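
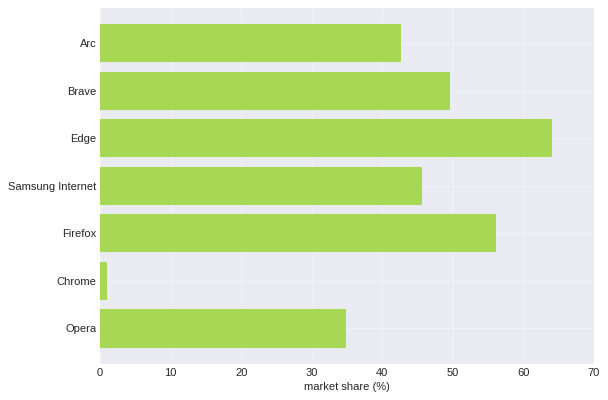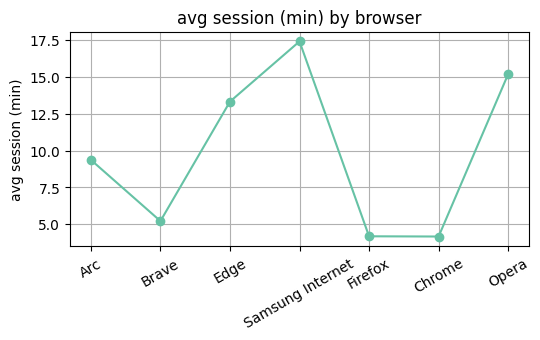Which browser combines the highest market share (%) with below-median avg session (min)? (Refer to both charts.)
Firefox

Chart 2 median avg session (min) ≈ 10; below-median browsers: Brave, Firefox, Chrome. Among those, Firefox has the highest market share (%) (≈ 60).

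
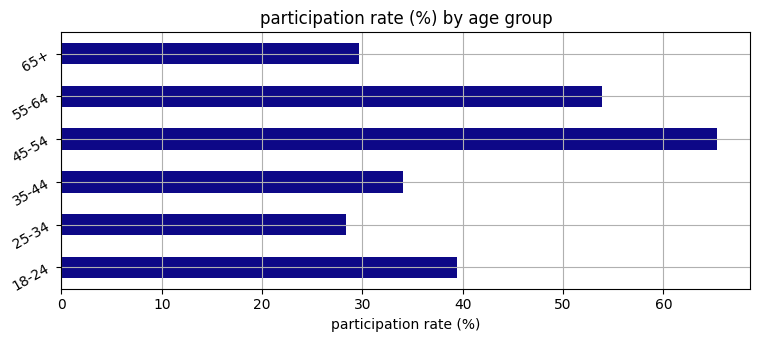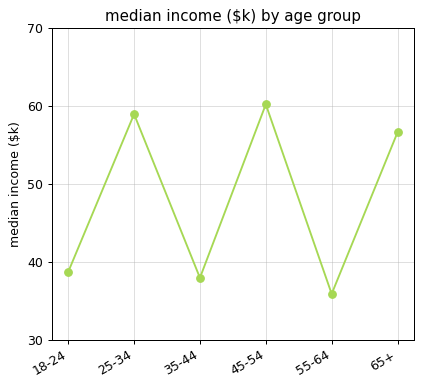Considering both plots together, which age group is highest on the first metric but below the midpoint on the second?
55-64

Chart 2 median median income ($k) ≈ 50; below-median age groups: 18-24, 35-44, 55-64. Among those, 55-64 has the highest participation rate (%) (≈ 50).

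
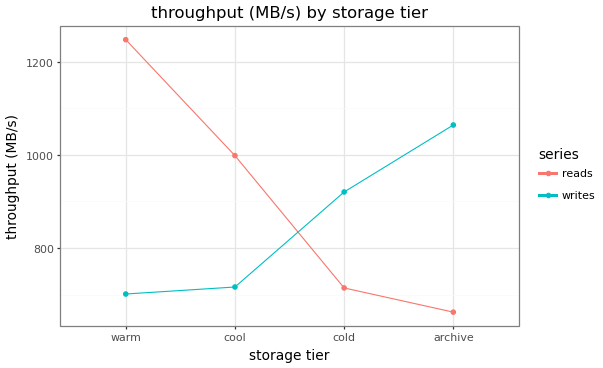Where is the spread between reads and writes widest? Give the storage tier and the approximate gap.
warm, ≈ 550 MB/s

warm: reads ≈ 1250, writes ≈ 700 → gap ≈ 550. Next-largest (archive) is only ≈ 400.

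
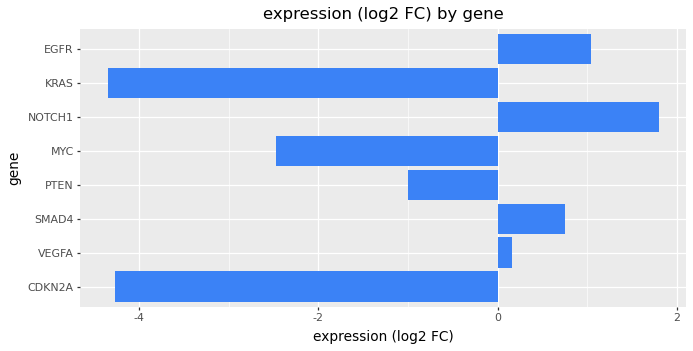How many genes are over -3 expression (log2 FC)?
Above -3: VEGFA, SMAD4, PTEN, MYC, NOTCH1, EGFR.

6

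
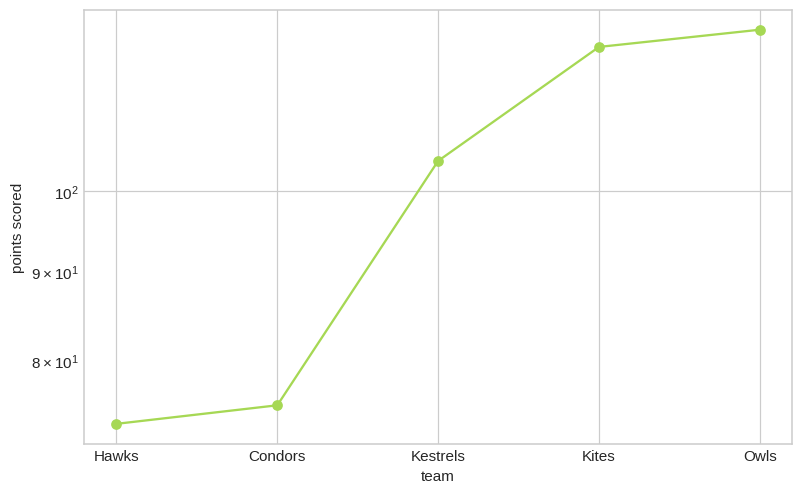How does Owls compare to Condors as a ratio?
≈ 1.67×

Owls ≈ 125, Condors ≈ 75; 125/75 ≈ 1.67.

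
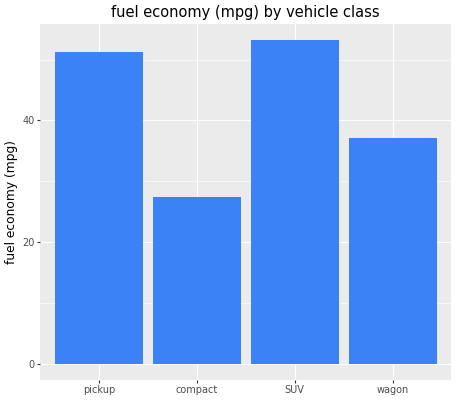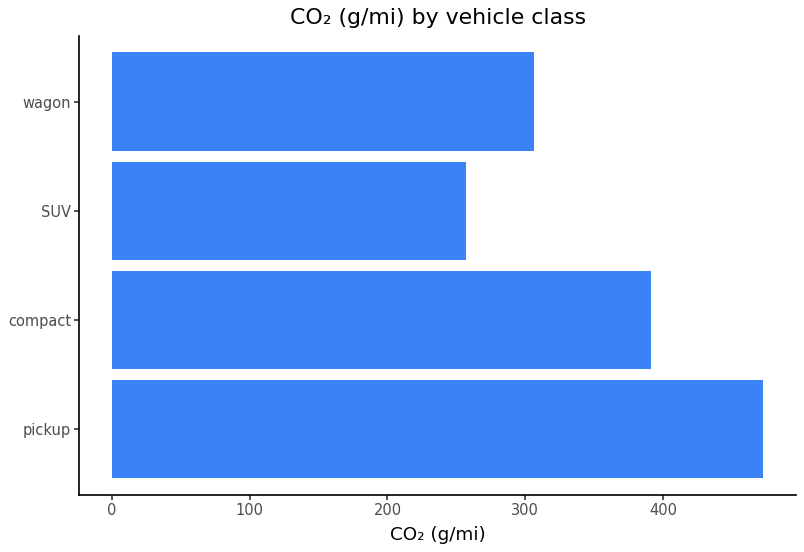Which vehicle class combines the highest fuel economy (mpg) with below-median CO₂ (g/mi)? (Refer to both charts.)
Chart 2 median CO₂ (g/mi) ≈ 350; below-median vehicle classes: SUV, wagon. Among those, SUV has the highest fuel economy (mpg) (≈ 55).

SUV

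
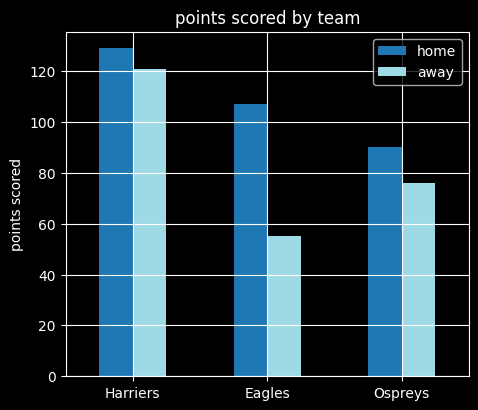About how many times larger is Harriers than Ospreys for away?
Harriers ≈ 120, Ospreys ≈ 80; 120/80 ≈ 1.5.

≈ 1.5×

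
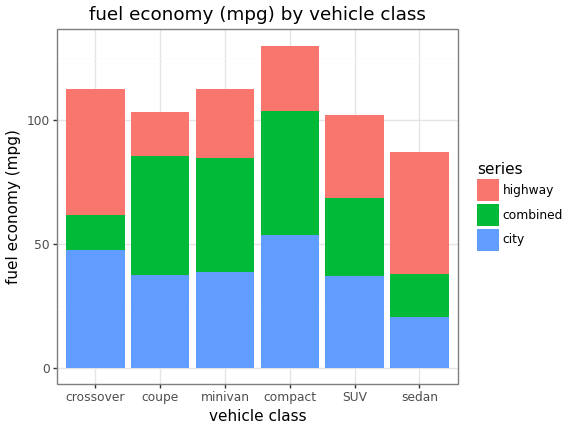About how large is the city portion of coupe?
≈ 40

city top ≈ 40, bottom ≈ 0; segment ≈ 40.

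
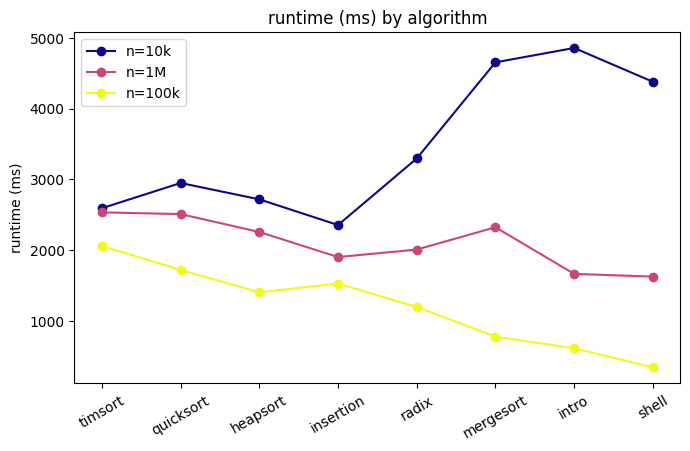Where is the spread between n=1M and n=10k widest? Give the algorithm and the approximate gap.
intro, ≈ 3500 ms

intro: n=1M ≈ 1500, n=10k ≈ 5000 → gap ≈ 3500. Next-largest (shell) is only ≈ 3000.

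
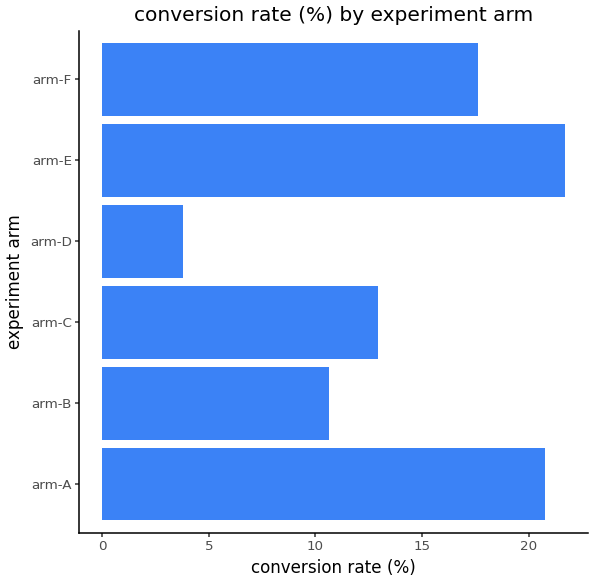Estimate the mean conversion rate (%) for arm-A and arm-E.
≈ 21

(20 + 22) / 2 ≈ 21.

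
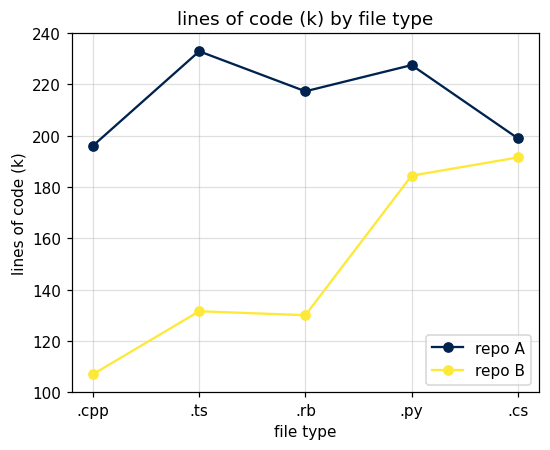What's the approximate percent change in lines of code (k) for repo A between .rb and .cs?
.rb ≈ 220, .cs ≈ 200; (200 − 220) / 220 ≈ -9.1%.

≈ -9.1%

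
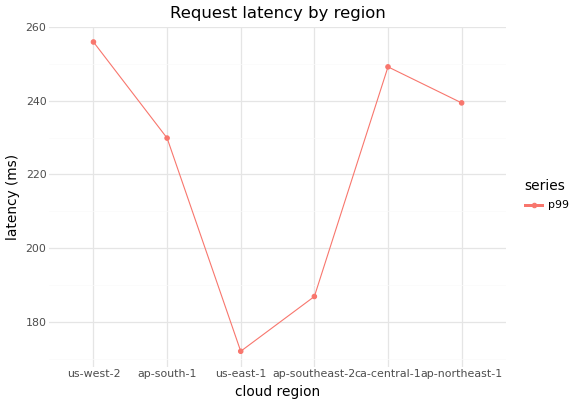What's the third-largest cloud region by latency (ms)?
ap-northeast-1

Top 4: us-west-2 ≈ 260, ca-central-1 ≈ 250, ap-northeast-1 ≈ 240, ap-south-1 ≈ 230.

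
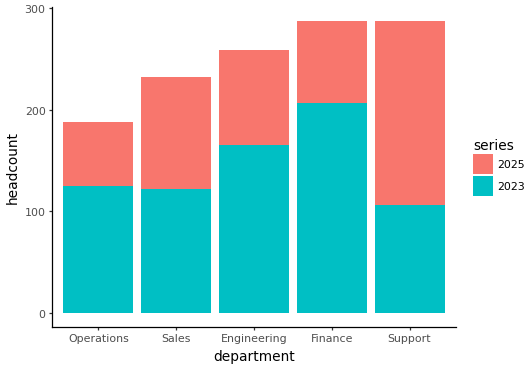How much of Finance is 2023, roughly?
2023 top ≈ 200, bottom ≈ 0; segment ≈ 200.

≈ 200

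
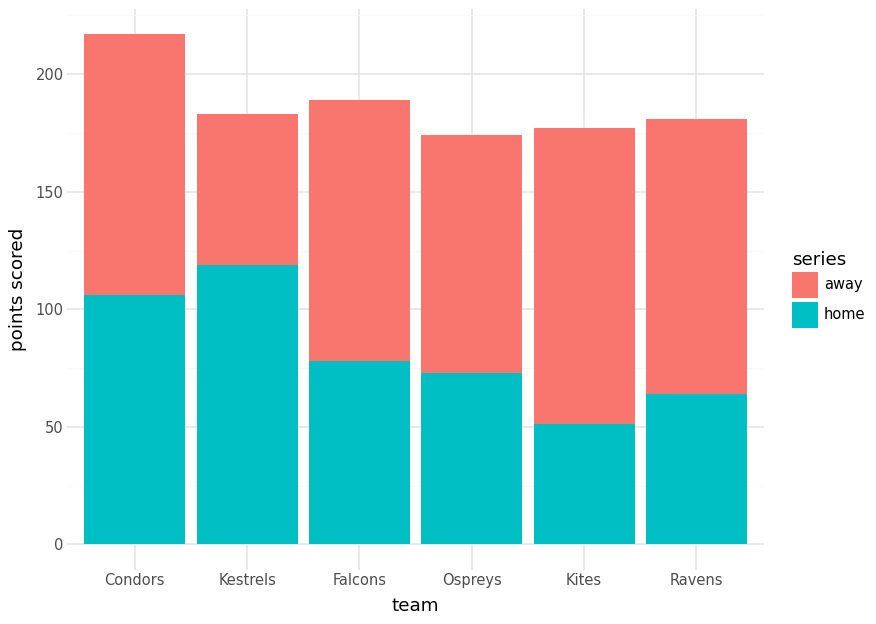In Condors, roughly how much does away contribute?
away top ≈ 220, bottom ≈ 100; segment ≈ 120.

≈ 120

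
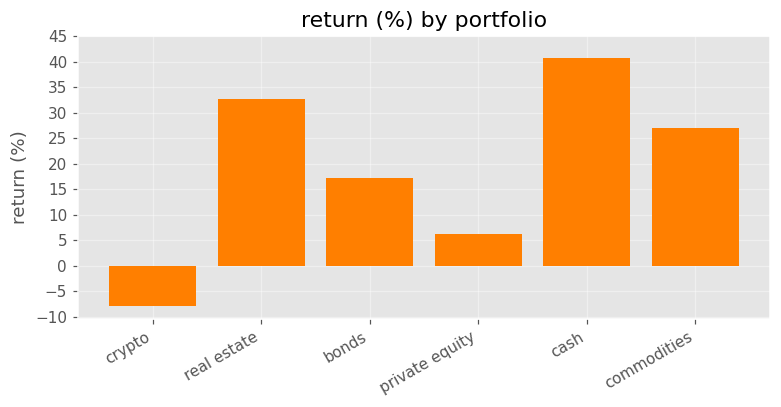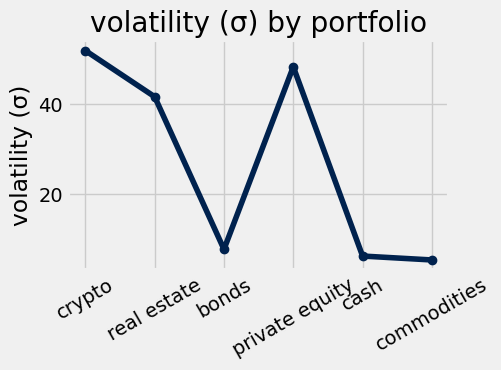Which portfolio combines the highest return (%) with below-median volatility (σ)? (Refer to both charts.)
cash

Chart 2 median volatility (σ) ≈ 25; below-median portfolios: bonds, cash, commodities. Among those, cash has the highest return (%) (≈ 40).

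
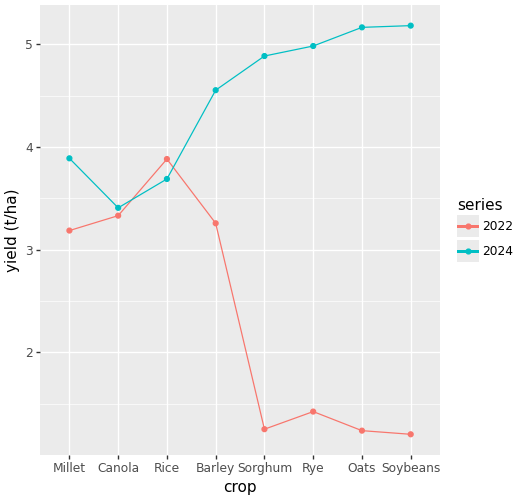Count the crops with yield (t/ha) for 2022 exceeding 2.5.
Above 2.5: Millet, Canola, Rice, Barley.

4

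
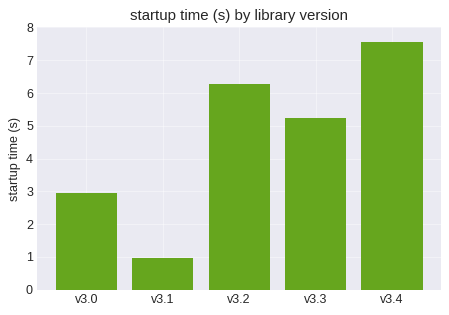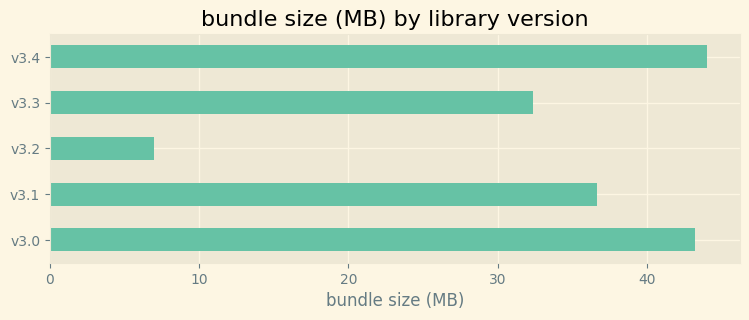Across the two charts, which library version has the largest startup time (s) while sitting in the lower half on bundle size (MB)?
v3.2

Chart 2 median bundle size (MB) ≈ 35; below-median library versions: v3.2, v3.3. Among those, v3.2 has the highest startup time (s) (≈ 6).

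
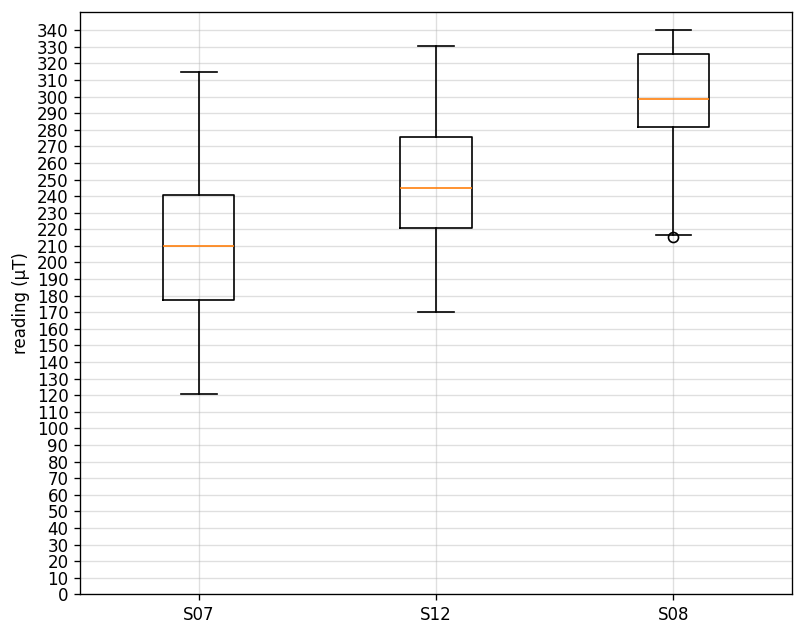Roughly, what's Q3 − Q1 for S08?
≈ 50

Q3 ≈ 330, Q1 ≈ 280; IQR ≈ 50.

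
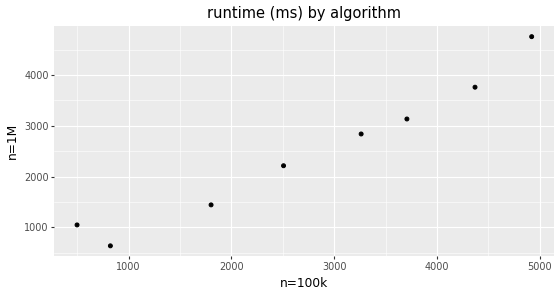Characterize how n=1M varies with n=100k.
Points are positively correlated; strong (|r| ≈ 1.0).

positive, strong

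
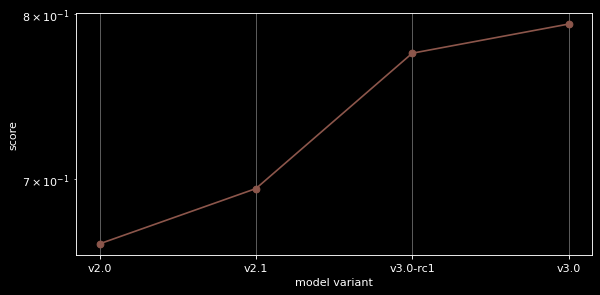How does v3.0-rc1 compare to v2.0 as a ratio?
≈ 1.18×

v3.0-rc1 ≈ 0.78, v2.0 ≈ 0.66; 0.78/0.66 ≈ 1.18.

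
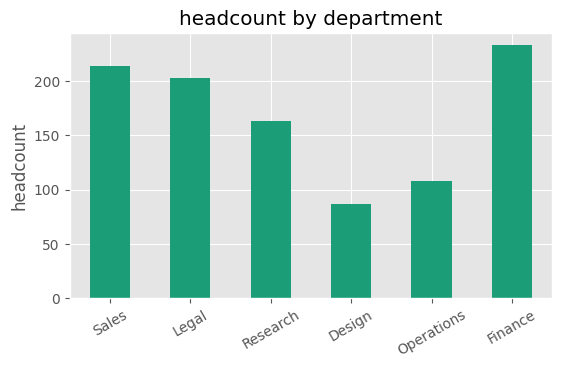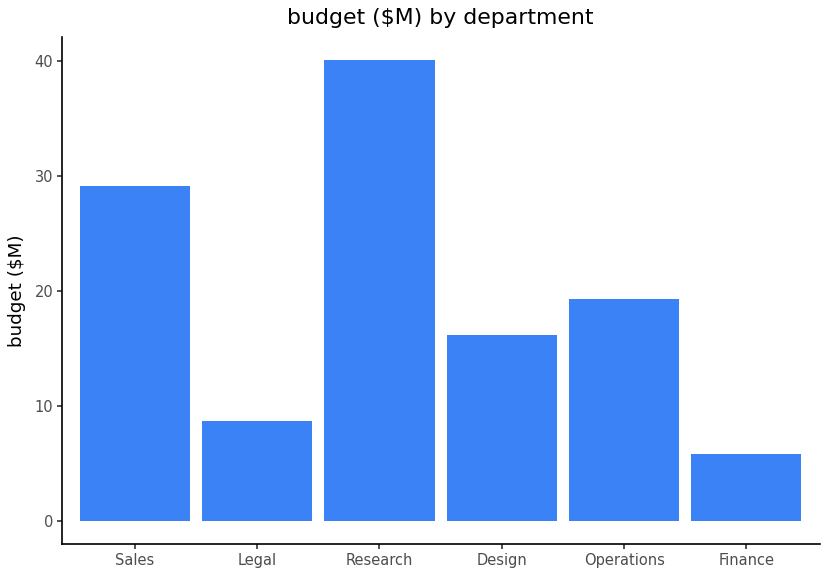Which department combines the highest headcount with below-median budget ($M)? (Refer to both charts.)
Finance

Chart 2 median budget ($M) ≈ 20; below-median departments: Legal, Design, Finance. Among those, Finance has the highest headcount (≈ 225).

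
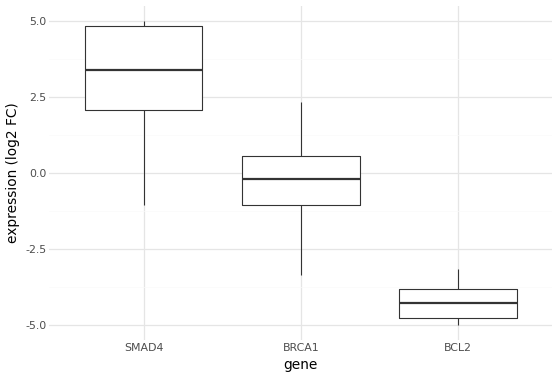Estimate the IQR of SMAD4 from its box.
≈ 3

Q3 ≈ 5, Q1 ≈ 2; IQR ≈ 3.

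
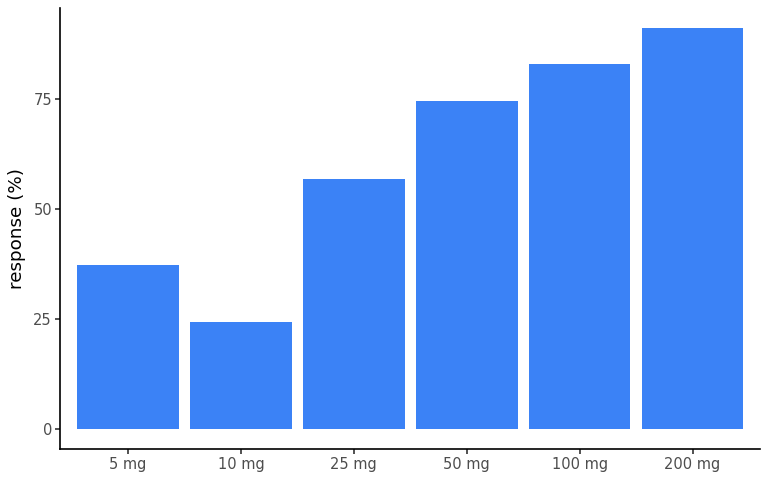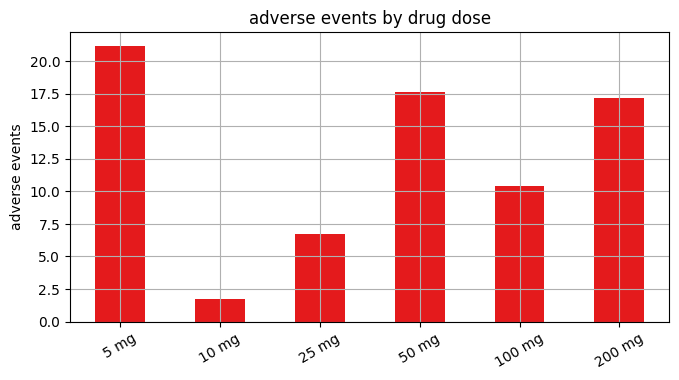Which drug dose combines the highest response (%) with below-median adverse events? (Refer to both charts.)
Chart 2 median adverse events ≈ 14; below-median drug doses: 10 mg, 25 mg, 100 mg. Among those, 100 mg has the highest response (%) (≈ 80).

100 mg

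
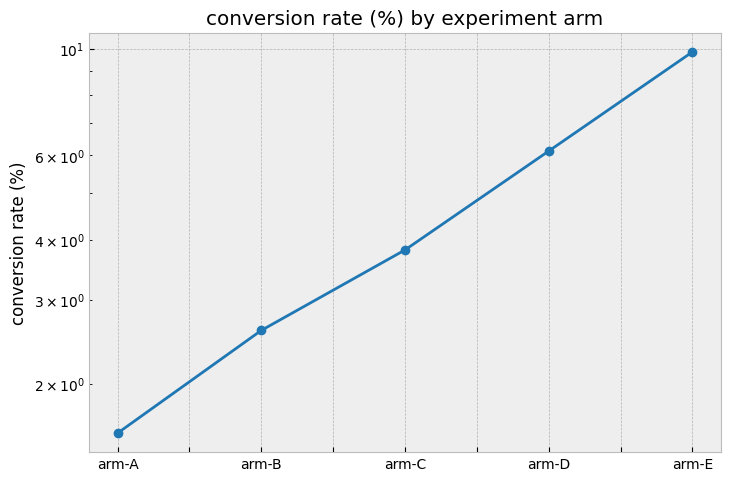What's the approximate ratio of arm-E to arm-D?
≈ 1.67×

arm-E ≈ 10, arm-D ≈ 6; 10/6 ≈ 1.67.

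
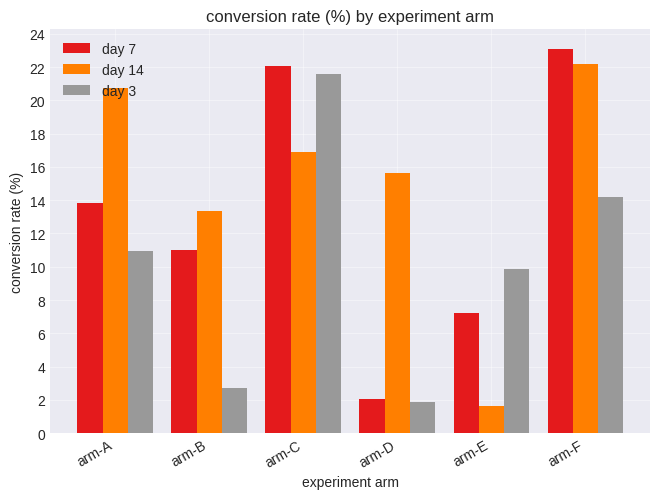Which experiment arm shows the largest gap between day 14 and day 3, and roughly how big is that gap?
arm-D: day 14 ≈ 16, day 3 ≈ 2 → gap ≈ 14. Next-largest (arm-B) is only ≈ 12.

arm-D, ≈ 14 %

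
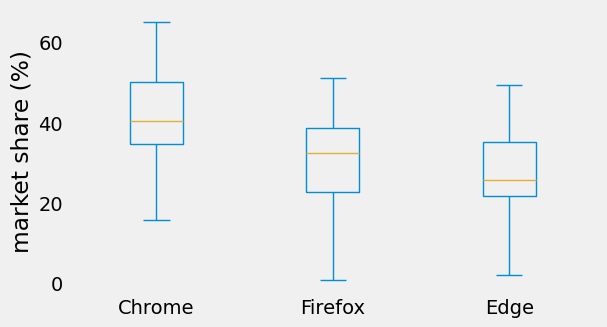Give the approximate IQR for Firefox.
≈ 16

Q3 ≈ 38, Q1 ≈ 22; IQR ≈ 16.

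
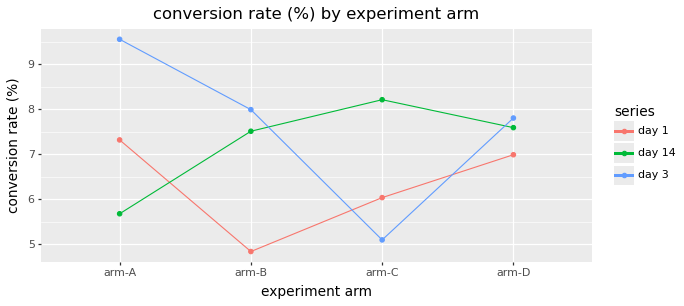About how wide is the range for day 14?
≈ 2.5

Max arm-C ≈ 8.0, min arm-A ≈ 5.5; range ≈ 2.5.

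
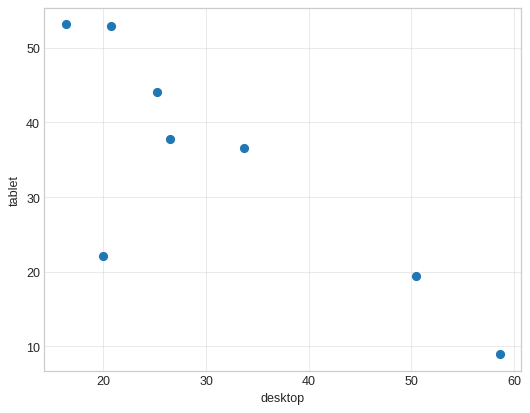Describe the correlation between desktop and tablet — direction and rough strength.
Points are negatively correlated; strong (|r| ≈ 0.8).

negative, strong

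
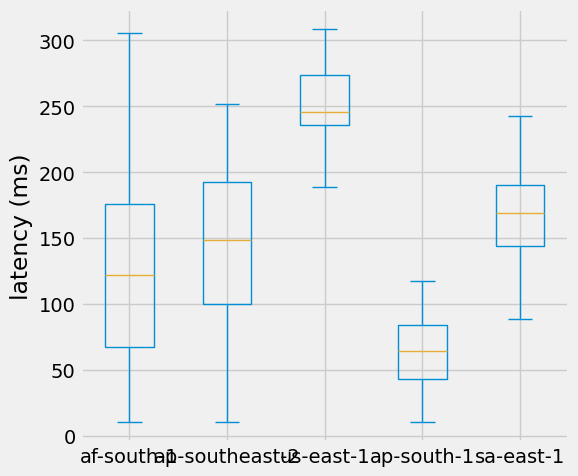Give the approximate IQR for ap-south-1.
≈ 40

Q3 ≈ 80, Q1 ≈ 40; IQR ≈ 40.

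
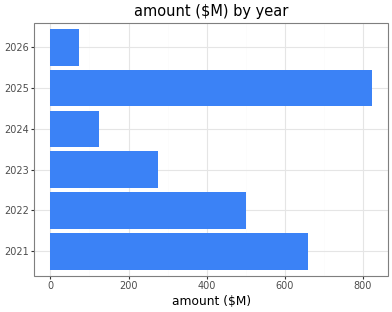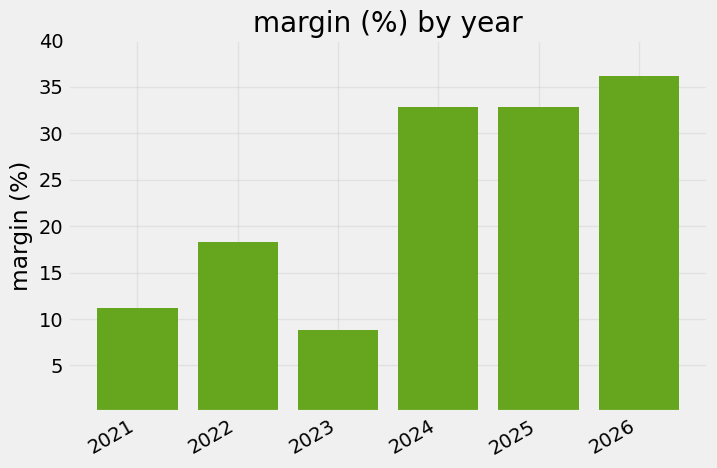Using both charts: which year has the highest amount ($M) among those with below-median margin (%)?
Chart 2 median margin (%) ≈ 25; below-median years: 2021, 2022, 2023. Among those, 2021 has the highest amount ($M) (≈ 700).

2021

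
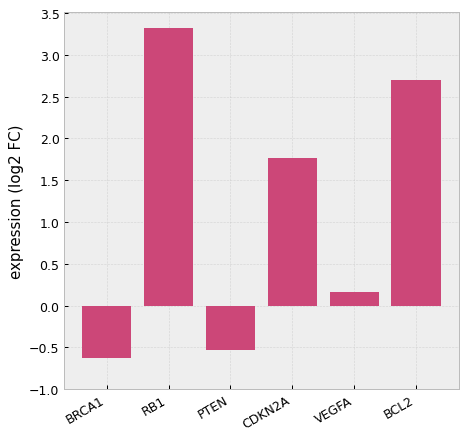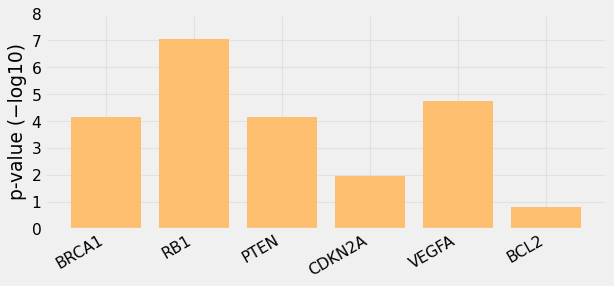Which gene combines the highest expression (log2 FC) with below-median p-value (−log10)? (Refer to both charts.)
Chart 2 median p-value (−log10) ≈ 4; below-median genes: BRCA1, CDKN2A, BCL2. Among those, BCL2 has the highest expression (log2 FC) (≈ 2.5).

BCL2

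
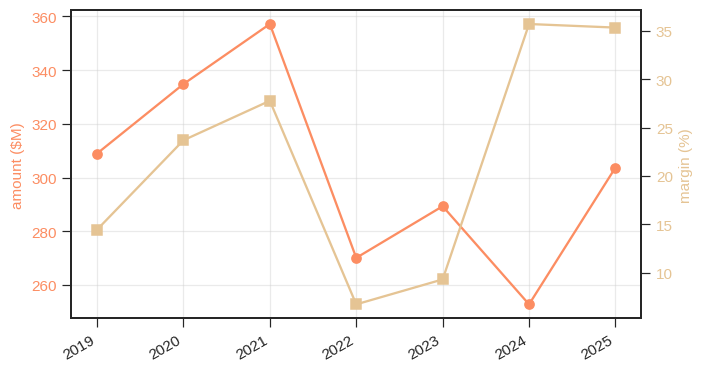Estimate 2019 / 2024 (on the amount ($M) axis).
≈ 1.24×

2019 ≈ 310, 2024 ≈ 250; 310/250 ≈ 1.24.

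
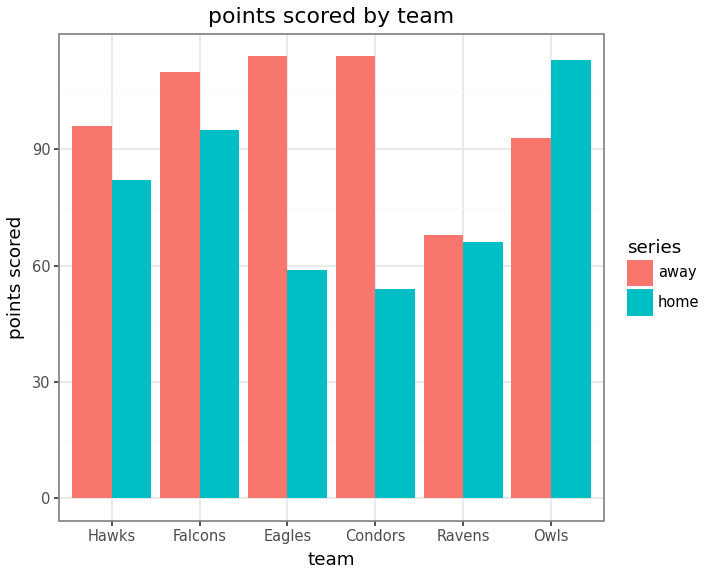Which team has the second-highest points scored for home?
Top 3 for home: Owls ≈ 110, Falcons ≈ 100, Hawks ≈ 80.

Falcons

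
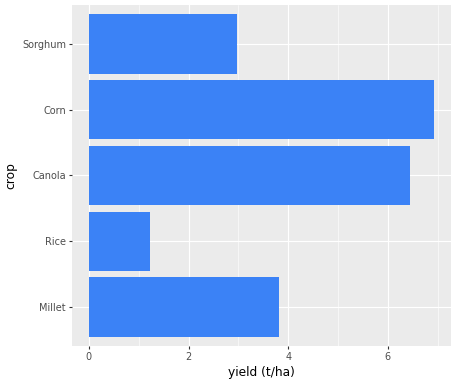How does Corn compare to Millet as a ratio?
≈ 1.75×

Corn ≈ 7, Millet ≈ 4; 7/4 ≈ 1.75.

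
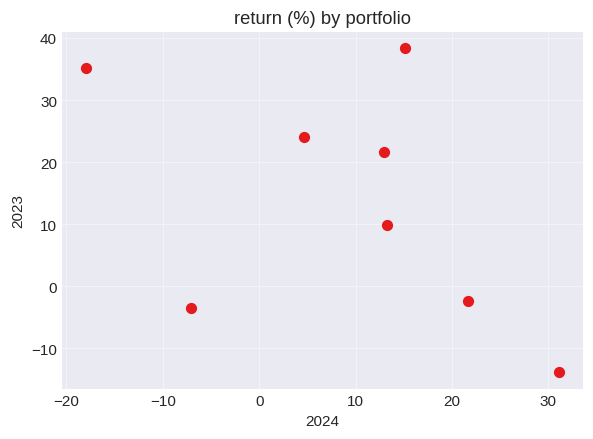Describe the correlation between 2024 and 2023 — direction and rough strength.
Points are negatively correlated; moderate (|r| ≈ 0.5).

negative, moderate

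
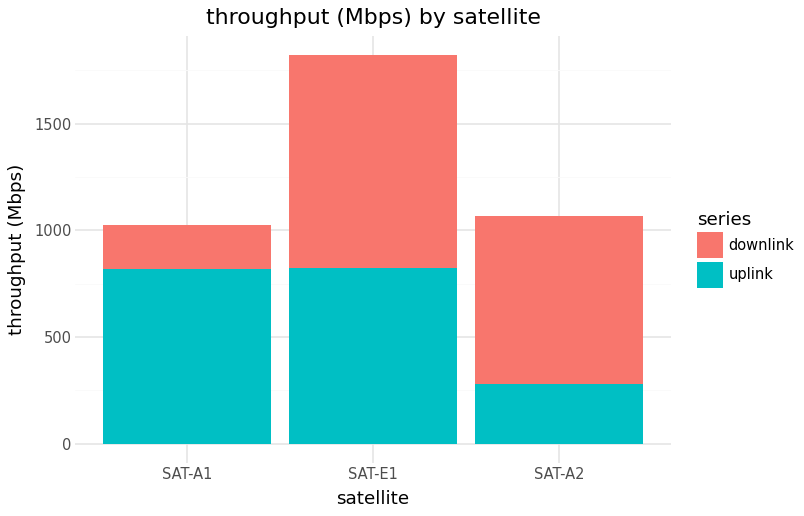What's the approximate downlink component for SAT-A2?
downlink top ≈ 1000, bottom ≈ 200; segment ≈ 800.

≈ 800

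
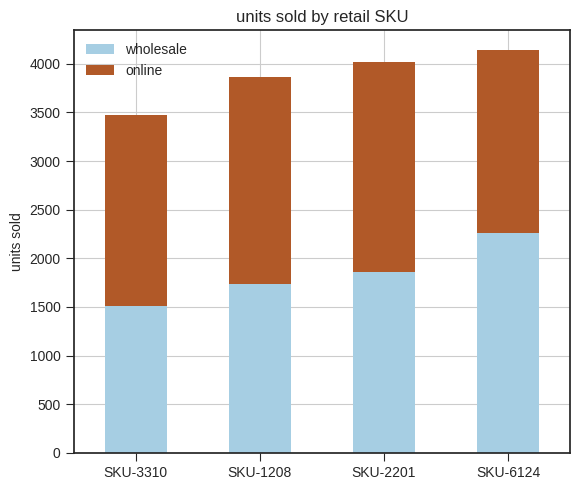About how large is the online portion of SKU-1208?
online top ≈ 4000, bottom ≈ 1500; segment ≈ 2500.

≈ 2500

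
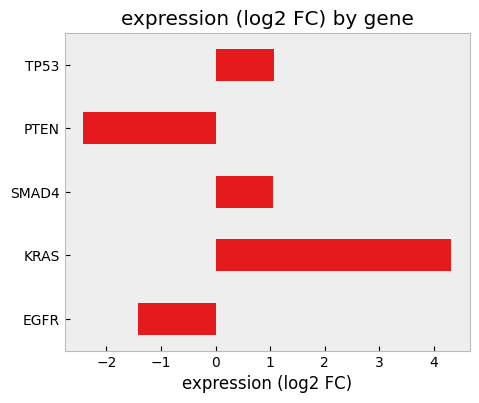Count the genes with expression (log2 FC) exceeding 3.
Above 3: KRAS.

1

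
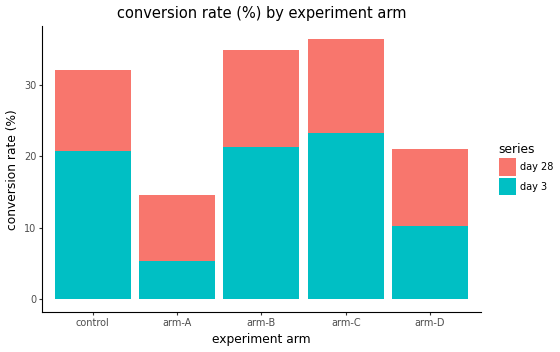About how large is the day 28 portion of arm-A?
day 28 top ≈ 15, bottom ≈ 5; segment ≈ 10.

≈ 10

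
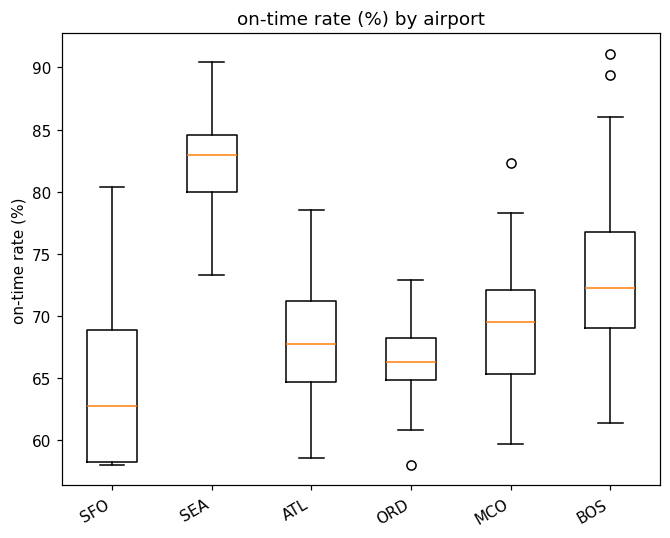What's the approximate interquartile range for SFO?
Q3 ≈ 68, Q1 ≈ 58; IQR ≈ 10.

≈ 10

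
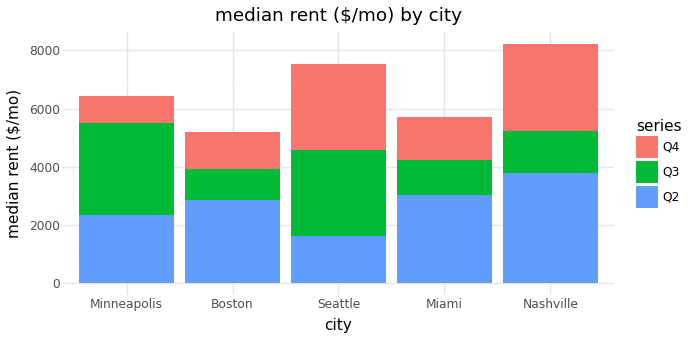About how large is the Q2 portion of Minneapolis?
Q2 top ≈ 2000, bottom ≈ 0; segment ≈ 2000.

≈ 2000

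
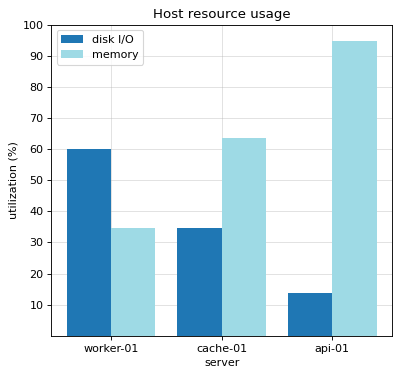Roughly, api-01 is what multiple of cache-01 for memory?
≈ 1.5×

api-01 ≈ 90, cache-01 ≈ 60; 90/60 ≈ 1.5.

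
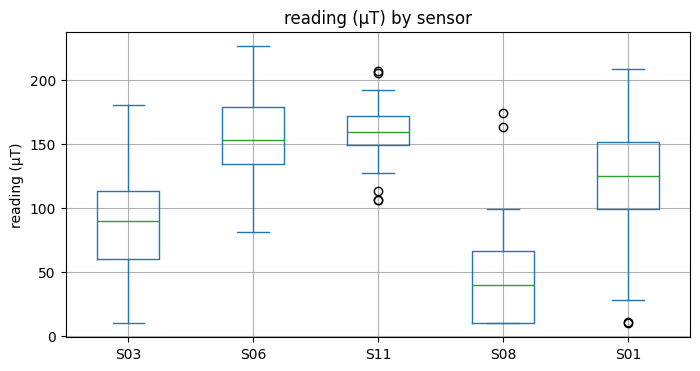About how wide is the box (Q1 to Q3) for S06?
≈ 40

Q3 ≈ 180, Q1 ≈ 140; IQR ≈ 40.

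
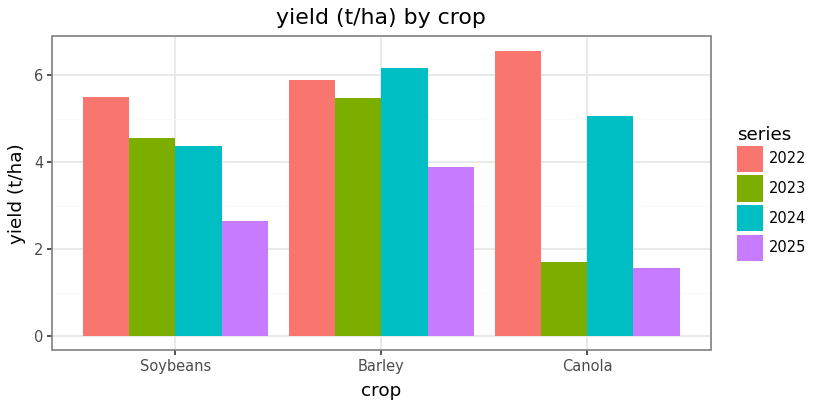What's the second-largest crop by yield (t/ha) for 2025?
Top 3 for 2025: Barley ≈ 4, Soybeans ≈ 3, Canola ≈ 2.

Soybeans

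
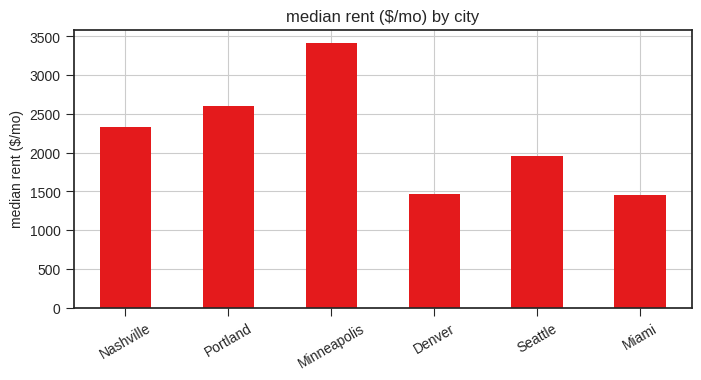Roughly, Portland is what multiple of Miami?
≈ 1.67×

Portland ≈ 2500, Miami ≈ 1500; 2500/1500 ≈ 1.67.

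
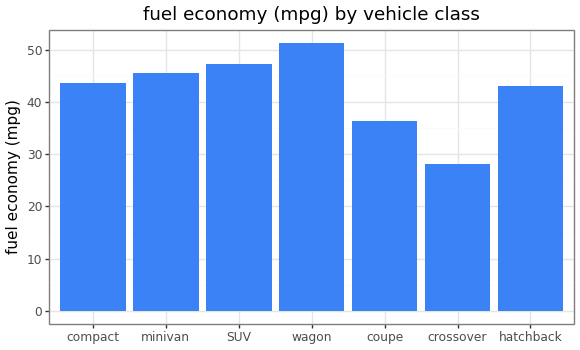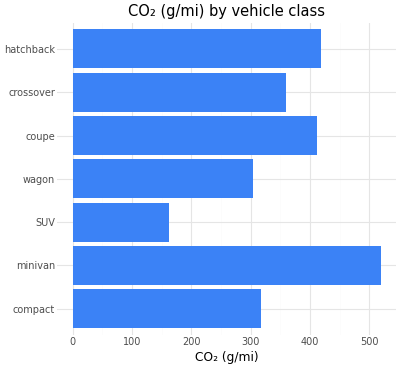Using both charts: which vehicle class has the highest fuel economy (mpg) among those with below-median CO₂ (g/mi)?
wagon

Chart 2 median CO₂ (g/mi) ≈ 350; below-median vehicle classes: compact, SUV, wagon. Among those, wagon has the highest fuel economy (mpg) (≈ 50).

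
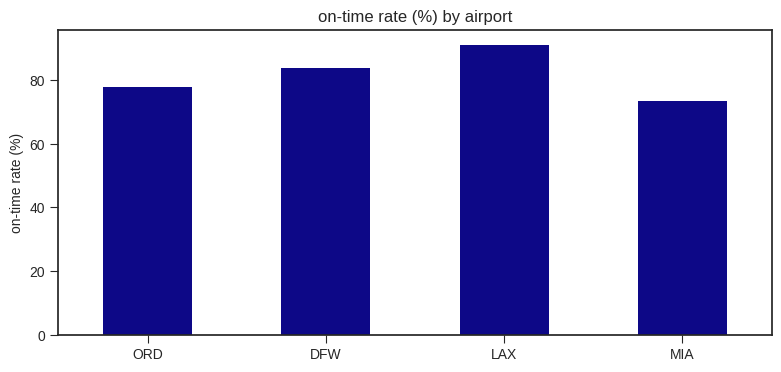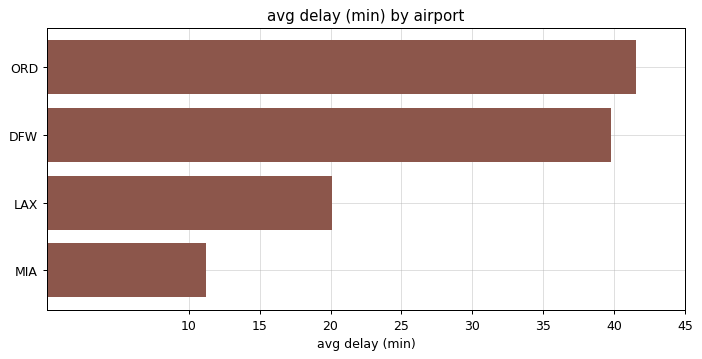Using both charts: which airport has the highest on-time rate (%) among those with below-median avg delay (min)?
LAX

Chart 2 median avg delay (min) ≈ 30; below-median airports: LAX, MIA. Among those, LAX has the highest on-time rate (%) (≈ 90).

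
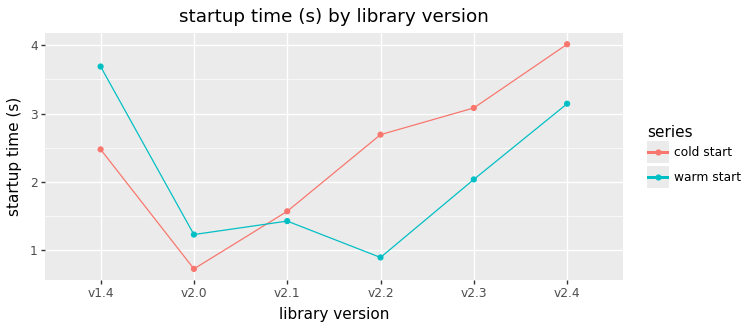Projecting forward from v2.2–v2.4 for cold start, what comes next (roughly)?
Last three: 2.5, 3.0, 4.0 → slope ≈ 0.75/step → next ≈ 4.75.

≈ 4.75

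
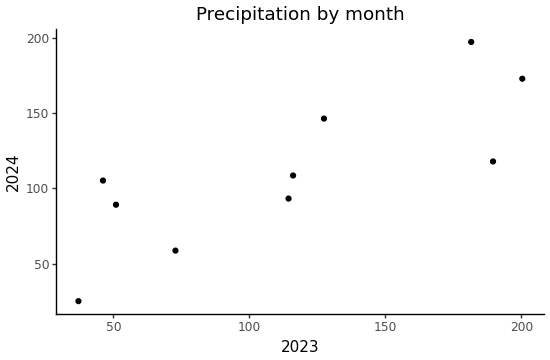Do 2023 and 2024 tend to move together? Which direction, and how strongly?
Points are positively correlated; strong (|r| ≈ 0.8).

positive, strong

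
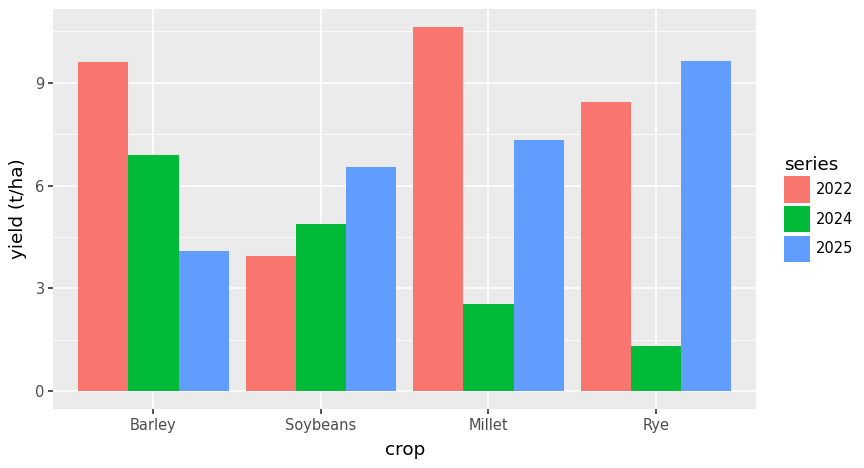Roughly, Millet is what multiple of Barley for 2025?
Millet ≈ 7, Barley ≈ 4; 7/4 ≈ 1.75.

≈ 1.75×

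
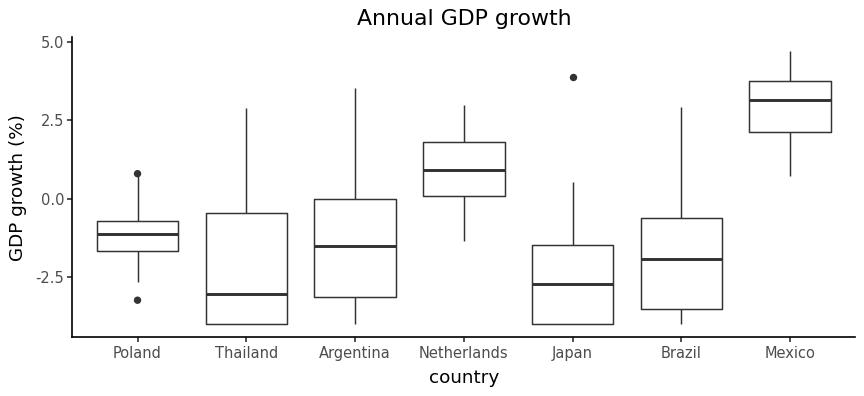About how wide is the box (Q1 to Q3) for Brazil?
≈ 3.0

Q3 ≈ -0.5, Q1 ≈ -3.5; IQR ≈ 3.0.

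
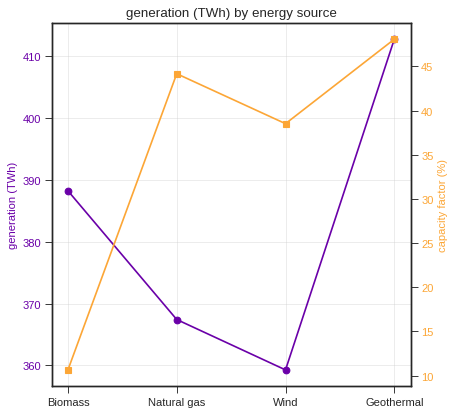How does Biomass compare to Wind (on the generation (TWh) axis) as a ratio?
≈ 1.08×

Biomass ≈ 390, Wind ≈ 360; 390/360 ≈ 1.08.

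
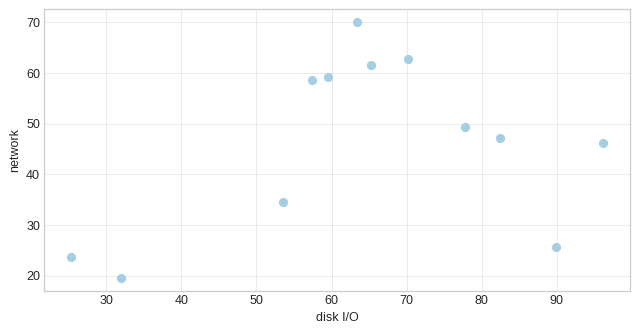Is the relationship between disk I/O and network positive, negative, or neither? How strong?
Points are positively correlated; weak (|r| ≈ 0.3).

positive, weak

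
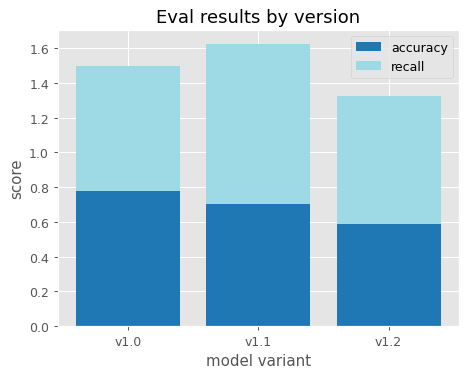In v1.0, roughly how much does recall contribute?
≈ 0.6

recall top ≈ 1.4, bottom ≈ 0.8; segment ≈ 0.6.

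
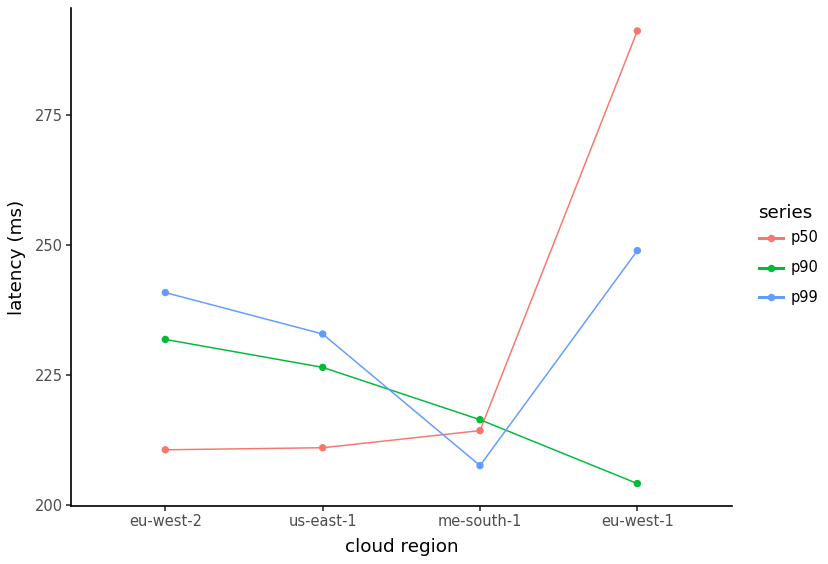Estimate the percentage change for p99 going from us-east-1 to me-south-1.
us-east-1 ≈ 230, me-south-1 ≈ 210; (210 − 230) / 230 ≈ -8.7%.

≈ -8.7%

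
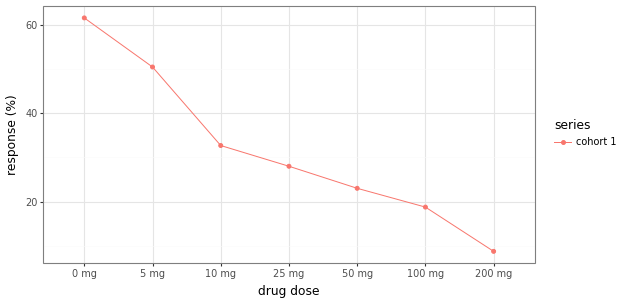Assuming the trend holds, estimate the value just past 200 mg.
≈ 2.5

Last three: 25, 20, 10 → slope ≈ -7.5/step → next ≈ 2.5.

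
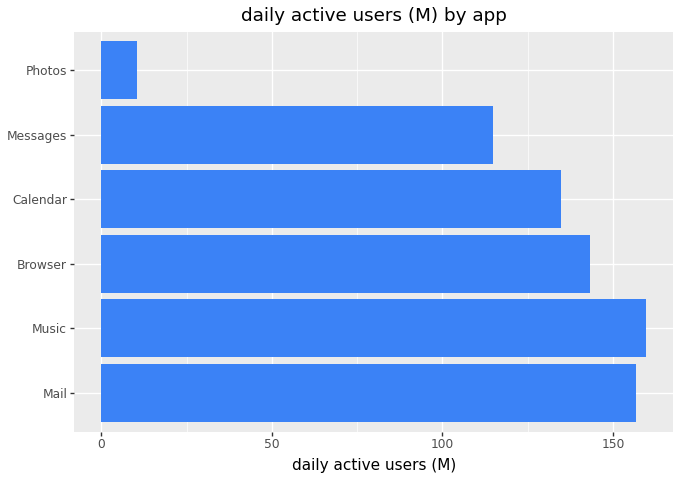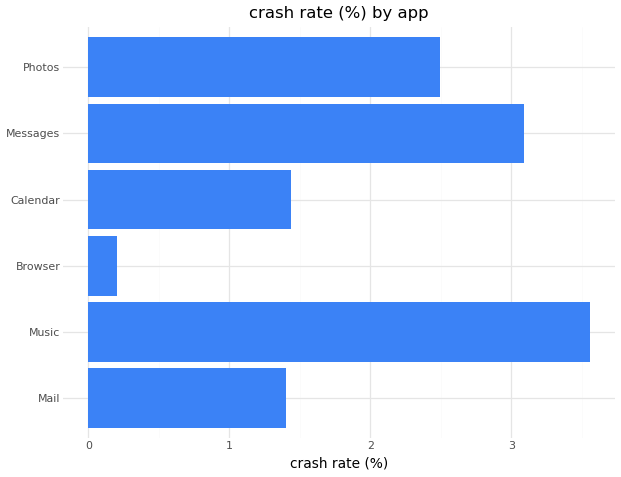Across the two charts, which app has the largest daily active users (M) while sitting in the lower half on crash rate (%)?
Chart 2 median crash rate (%) ≈ 2; below-median apps: Mail, Browser, Calendar. Among those, Mail has the highest daily active users (M) (≈ 160).

Mail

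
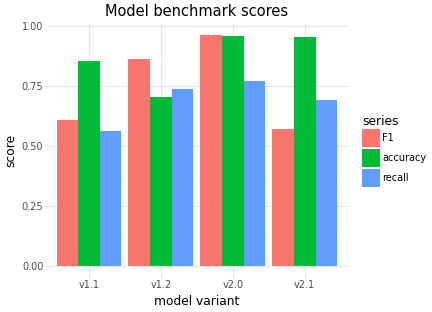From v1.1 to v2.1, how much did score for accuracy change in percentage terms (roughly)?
≈ +11.1%

v1.1 ≈ 0.9, v2.1 ≈ 1.0; (1.0 − 0.9) / 0.9 ≈ +11.1%.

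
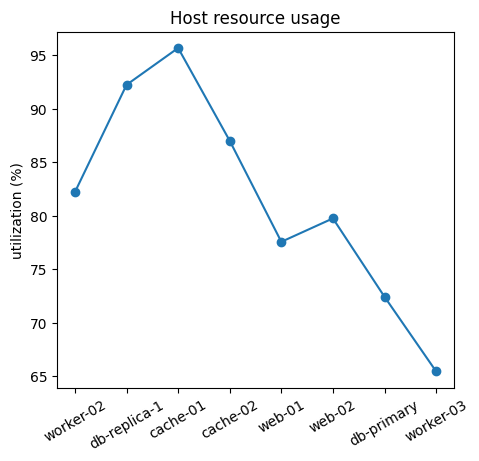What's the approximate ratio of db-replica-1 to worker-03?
db-replica-1 ≈ 90, worker-03 ≈ 65; 90/65 ≈ 1.38.

≈ 1.38×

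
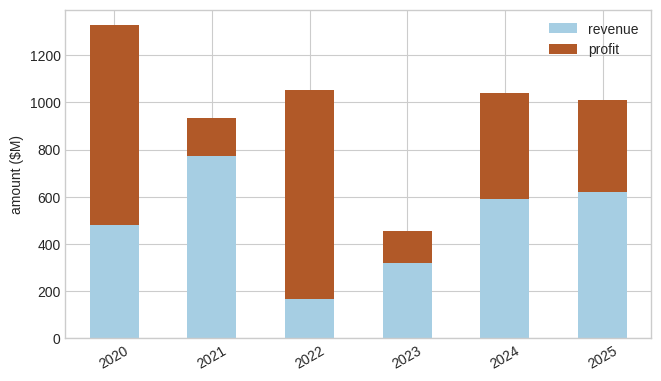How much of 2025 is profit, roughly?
≈ 400

profit top ≈ 1000, bottom ≈ 600; segment ≈ 400.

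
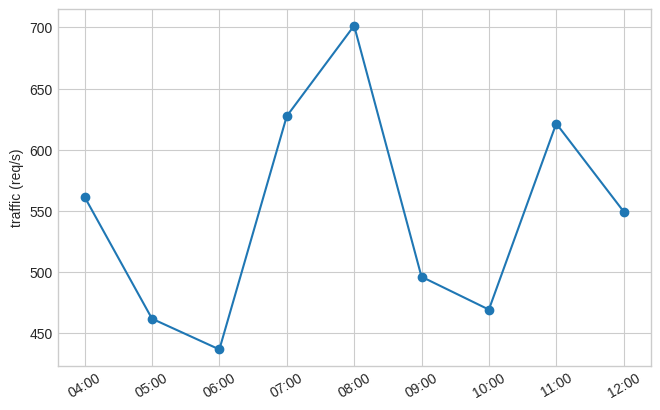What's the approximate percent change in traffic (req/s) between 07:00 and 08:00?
≈ +12%

07:00 ≈ 625, 08:00 ≈ 700; (700 − 625) / 625 ≈ +12%.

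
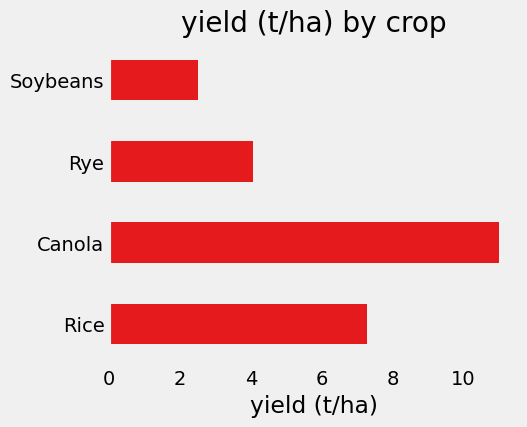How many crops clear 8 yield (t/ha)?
1

Above 8: Canola.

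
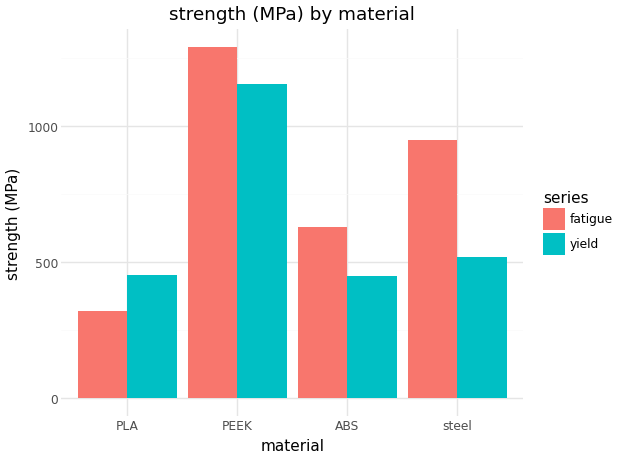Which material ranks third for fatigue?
Top 4 for fatigue: PEEK ≈ 1200, steel ≈ 1000, ABS ≈ 600, PLA ≈ 400.

ABS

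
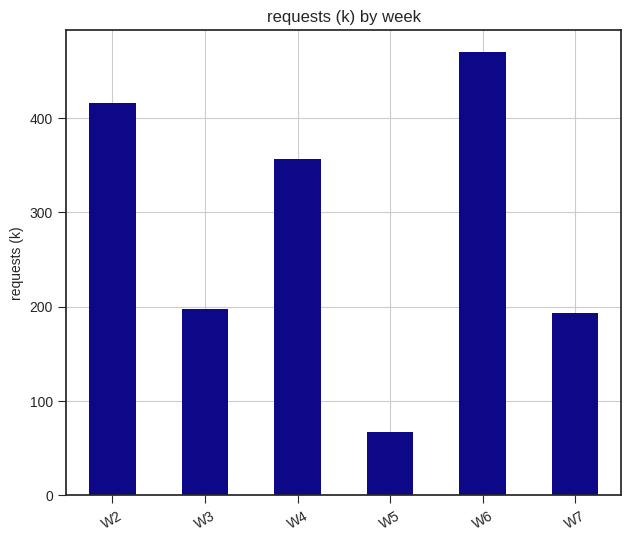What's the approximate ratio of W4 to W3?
≈ 1.75×

W4 ≈ 350, W3 ≈ 200; 350/200 ≈ 1.75.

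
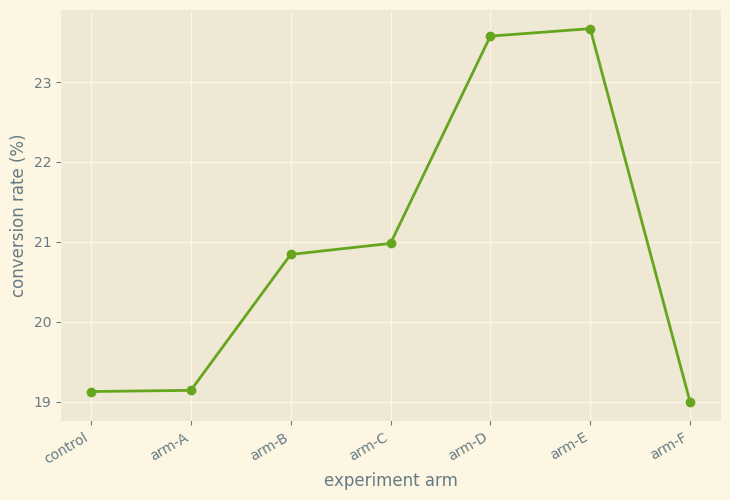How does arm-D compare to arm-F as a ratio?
arm-D ≈ 23.5, arm-F ≈ 19.0; 23.5/19.0 ≈ 1.24.

≈ 1.24×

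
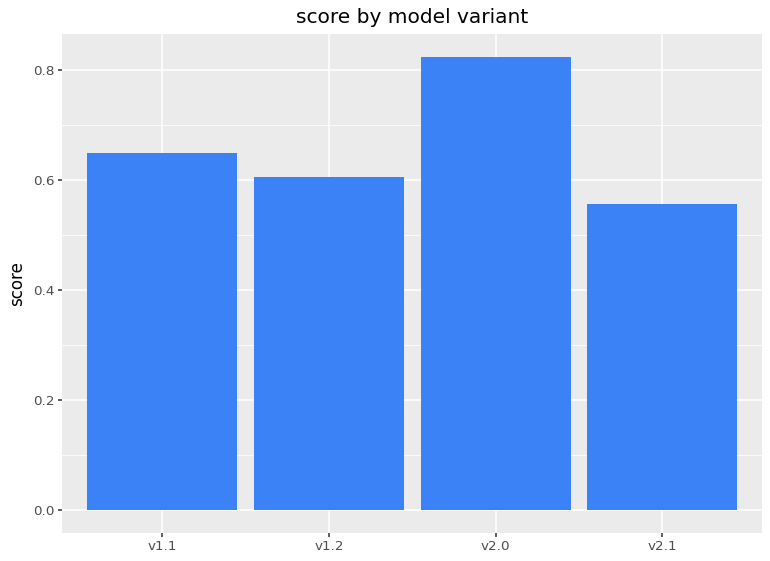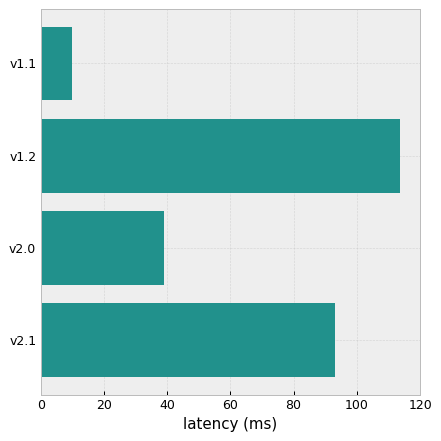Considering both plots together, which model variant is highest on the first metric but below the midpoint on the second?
v2.0

Chart 2 median latency (ms) ≈ 60; below-median model variants: v1.1, v2.0. Among those, v2.0 has the highest score (≈ 0.8).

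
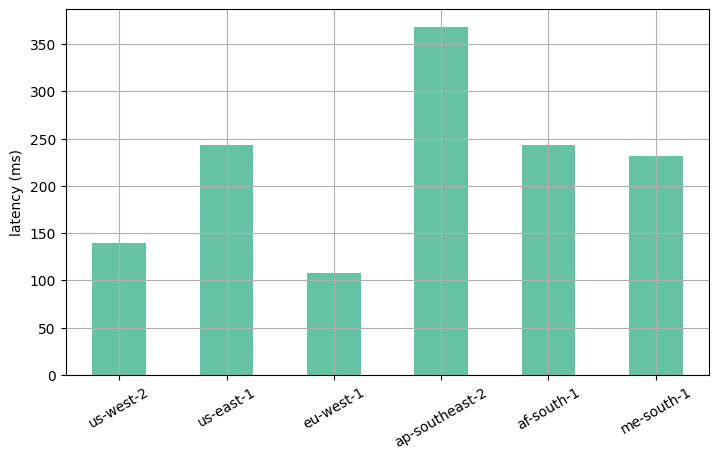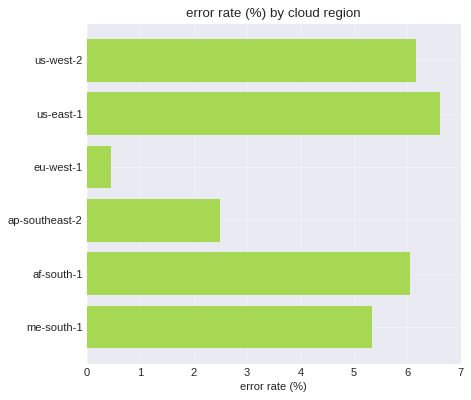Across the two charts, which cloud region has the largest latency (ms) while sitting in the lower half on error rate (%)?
ap-southeast-2

Chart 2 median error rate (%) ≈ 6; below-median cloud regions: eu-west-1, ap-southeast-2, me-south-1. Among those, ap-southeast-2 has the highest latency (ms) (≈ 350).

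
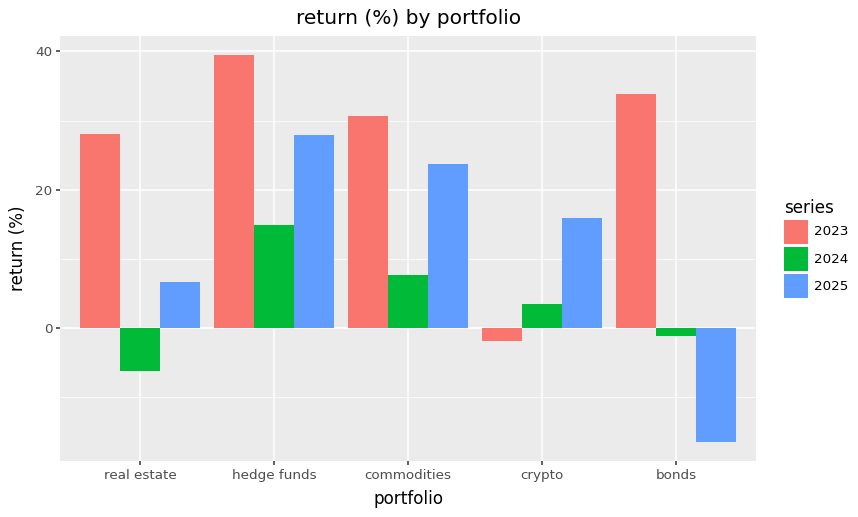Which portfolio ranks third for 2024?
Top 4 for 2024: hedge funds ≈ 15, commodities ≈ 10, crypto ≈ 5, bonds ≈ 0.

crypto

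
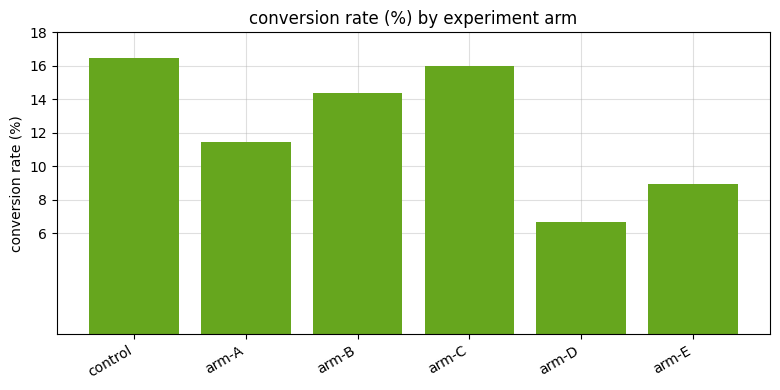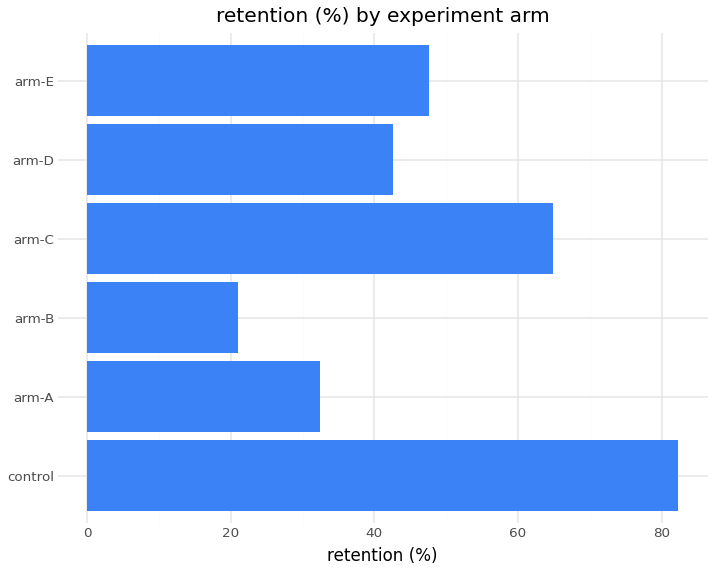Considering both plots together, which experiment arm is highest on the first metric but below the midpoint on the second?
Chart 2 median retention (%) ≈ 50; below-median experiment arms: arm-A, arm-B, arm-D. Among those, arm-B has the highest conversion rate (%) (≈ 14).

arm-B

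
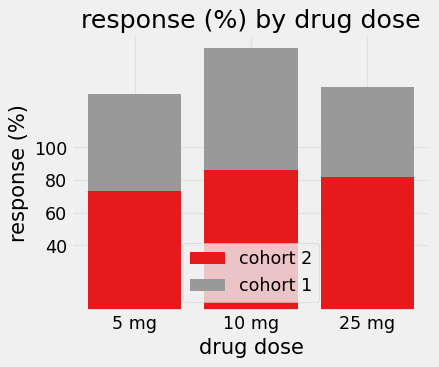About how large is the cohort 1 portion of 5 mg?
≈ 60

cohort 1 top ≈ 140, bottom ≈ 80; segment ≈ 60.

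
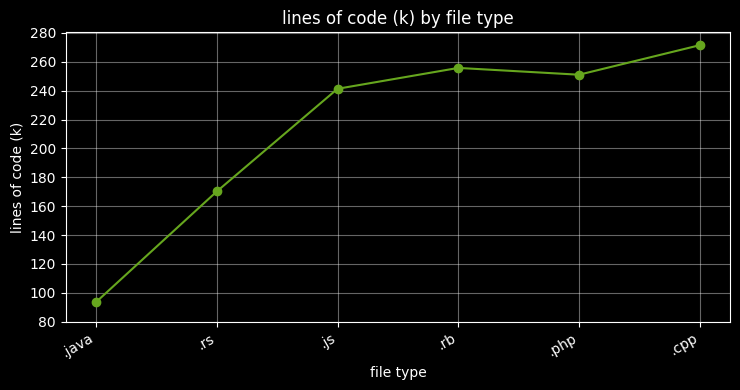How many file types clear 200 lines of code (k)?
4

Above 200: .js, .rb, .php, .cpp.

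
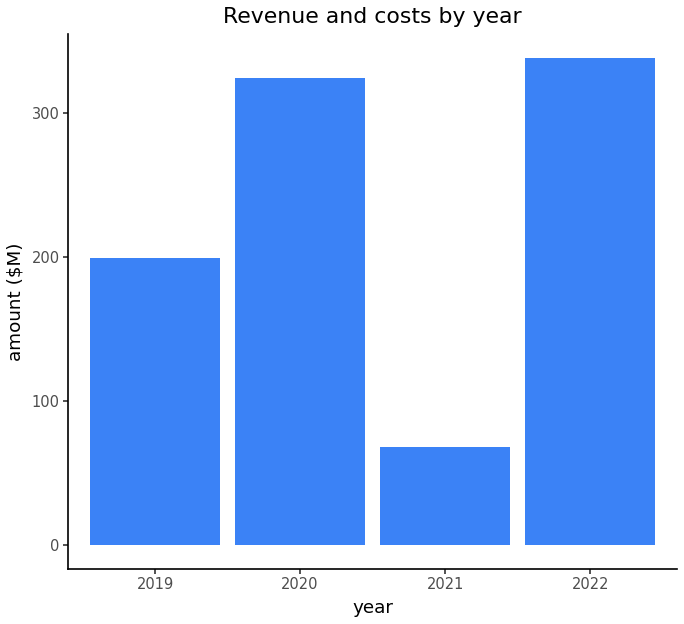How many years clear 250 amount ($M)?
2

Above 250: 2020, 2022.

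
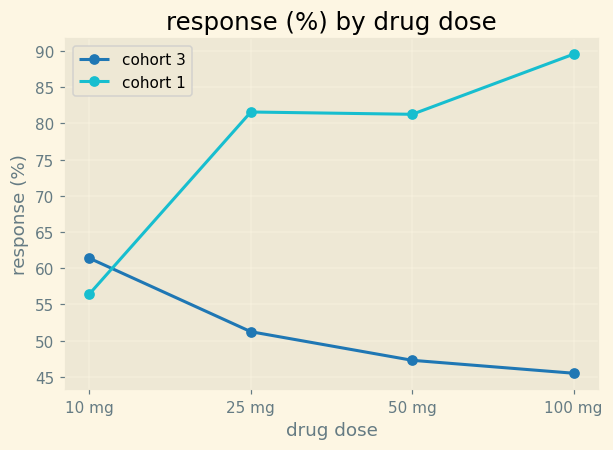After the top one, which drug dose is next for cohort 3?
25 mg

Top 3 for cohort 3: 10 mg ≈ 60, 25 mg ≈ 50, 50 mg ≈ 45.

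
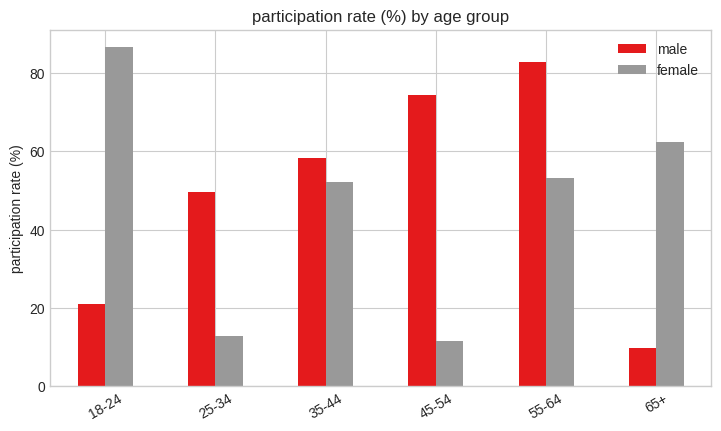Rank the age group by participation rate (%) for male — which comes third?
35-44

Top 4 for male: 55-64 ≈ 80, 45-54 ≈ 70, 35-44 ≈ 60, 25-34 ≈ 50.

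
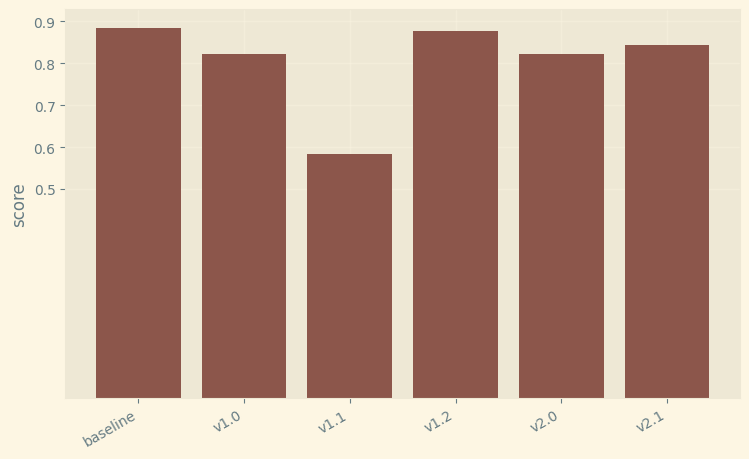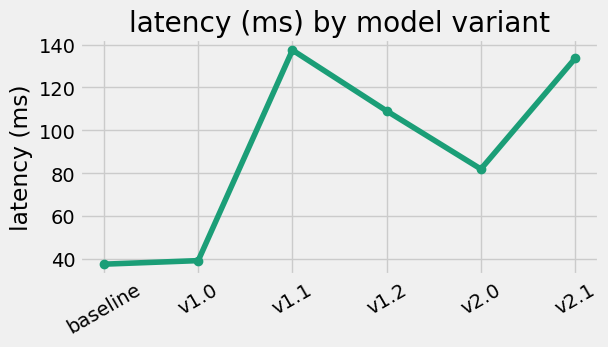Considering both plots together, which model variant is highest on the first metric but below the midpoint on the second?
baseline

Chart 2 median latency (ms) ≈ 100; below-median model variants: baseline, v1.0, v2.0. Among those, baseline has the highest score (≈ 0.9).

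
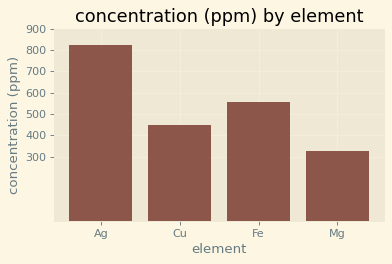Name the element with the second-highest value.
Top 3: Ag ≈ 800, Fe ≈ 600, Cu ≈ 400.

Fe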